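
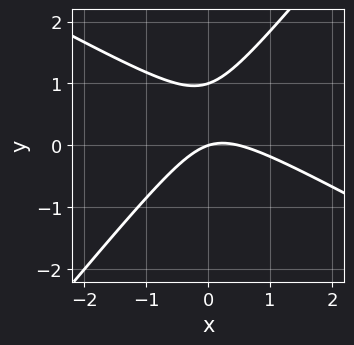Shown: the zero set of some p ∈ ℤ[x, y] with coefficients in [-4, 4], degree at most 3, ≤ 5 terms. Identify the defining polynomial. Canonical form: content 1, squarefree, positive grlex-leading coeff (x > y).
2*x^2 + 2*x*y - 3*y^2 - x + 3*y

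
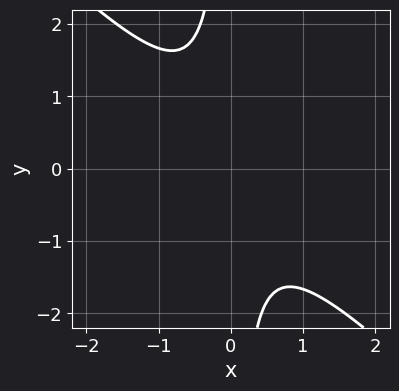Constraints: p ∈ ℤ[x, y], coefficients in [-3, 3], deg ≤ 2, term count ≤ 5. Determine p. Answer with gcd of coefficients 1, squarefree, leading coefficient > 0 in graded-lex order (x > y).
(a) Degree: the shape is more complex than any degree-1 curve, so deg p = 2.
(b) From the visible intercepts: no x-intercept at any integer in the box; no y-intercept at any integer in the box.
(c) Fitting integer coefficients to these (and the overall shape) gives p.

3*x^2 + 3*x*y + 2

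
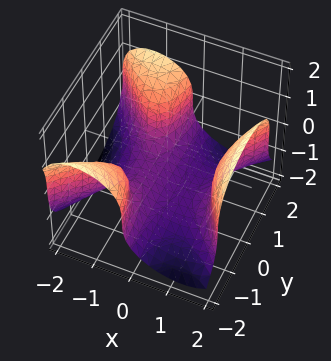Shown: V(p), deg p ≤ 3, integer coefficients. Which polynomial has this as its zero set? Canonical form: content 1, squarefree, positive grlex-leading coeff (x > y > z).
First, deg p = 3. A generic line meets the surface in up to 3 points.
Then, from the axis intercepts and sections: the surface avoids every integer y-axis point in the box.
Finally, assembling these constraints gives the stated polynomial.

2*x^3 - 2*x*y^2 - 3*z^3 - 2*x - 2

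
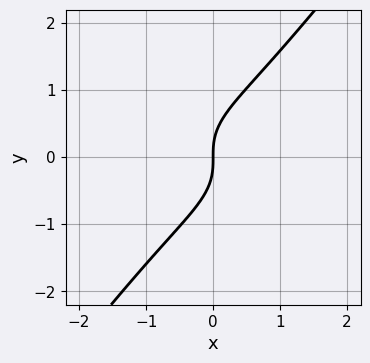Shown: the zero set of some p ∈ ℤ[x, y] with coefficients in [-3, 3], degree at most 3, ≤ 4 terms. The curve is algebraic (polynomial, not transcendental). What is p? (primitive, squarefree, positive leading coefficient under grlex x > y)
deg p = 3.
Reading off the gridlines: it meets the x-axis at x = 0 (among the integer gridlines); it meets the y-axis at y = 0 (among the integer gridlines).
Solving for integer coefficients yields p as stated.

x^3 + 2*x*y^2 - 2*y^3 + 2*x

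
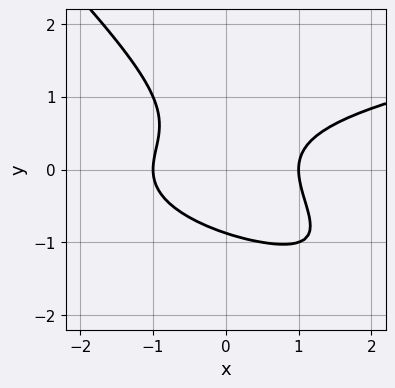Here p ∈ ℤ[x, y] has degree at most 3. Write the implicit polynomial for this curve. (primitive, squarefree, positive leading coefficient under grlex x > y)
1. deg p = 3.
2. From the visible intercepts: among the integer gridlines, it crosses the x-axis at x ∈ {-1, 1}.
3. Putting this together gives p.

3*x*y^2 + 3*y^3 - 2*x^2 + 2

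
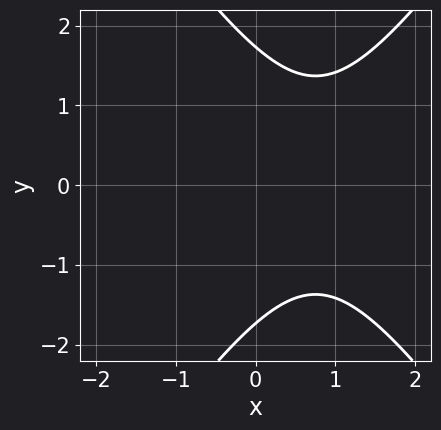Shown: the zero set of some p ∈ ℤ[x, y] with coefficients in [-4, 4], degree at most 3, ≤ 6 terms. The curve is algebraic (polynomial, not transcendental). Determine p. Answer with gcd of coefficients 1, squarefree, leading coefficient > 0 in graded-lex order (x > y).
2*x^2 - y^2 - 3*x + 3

Degree: no degree-1 curve has this shape, so deg p = 2.
Symmetries: the y ↦ −y reflection is a symmetry, so y appears only in even powers.
Checking where it meets the axes: no x-intercept at any integer in the box.
Fitting integer coefficients to these (and the overall shape) gives p.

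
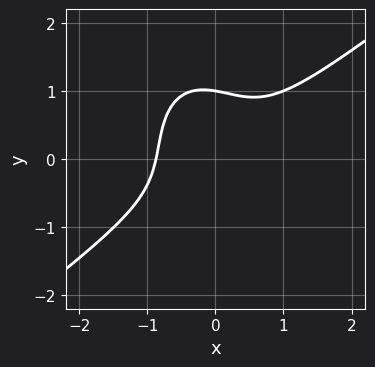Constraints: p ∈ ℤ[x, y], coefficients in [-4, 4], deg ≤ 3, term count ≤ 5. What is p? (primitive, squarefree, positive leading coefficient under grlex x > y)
3*x^3 - 2*x^2*y - x*y^2 - 2*y^3 + 2

1. Degree: the shape is more complex than any degree-2 curve, so deg p = 3.
2. Against the integer gridlines: one y-axis crossing is at y = 1.
3. Assembling these constraints gives the stated polynomial.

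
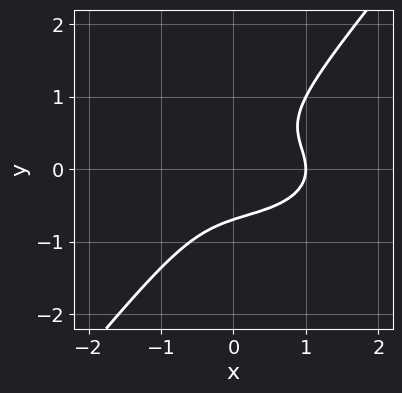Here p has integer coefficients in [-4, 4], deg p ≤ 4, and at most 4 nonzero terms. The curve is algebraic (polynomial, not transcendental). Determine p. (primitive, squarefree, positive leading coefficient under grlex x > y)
x^3 + 3*x*y^2 - 3*y^3 - 1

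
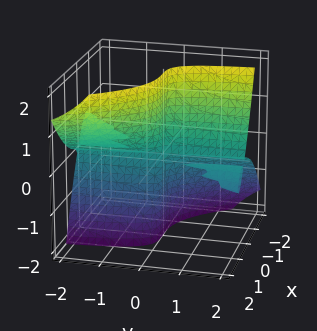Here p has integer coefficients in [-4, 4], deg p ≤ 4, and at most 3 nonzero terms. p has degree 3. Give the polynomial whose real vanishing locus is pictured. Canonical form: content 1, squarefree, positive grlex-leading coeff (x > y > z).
3*x^3 + 3*x*y*z + 2*y*z^2

(a) I count 3 distinct pieces.
(b) The degree is 3 — a generic line meets the surface in up to 3 points.
(c) Checking where it meets the axes: every point of the z-axis in the box is on the surface; the visible y-axis segment lies entirely on the surface; one x-axis crossing is at x = 0.
(d) Assembling these constraints gives the stated polynomial.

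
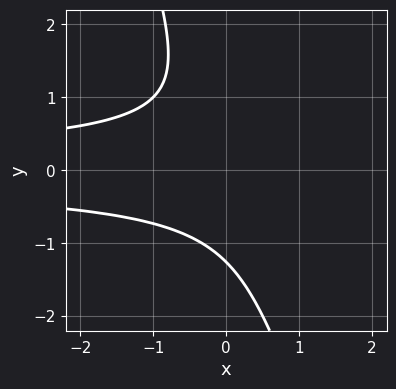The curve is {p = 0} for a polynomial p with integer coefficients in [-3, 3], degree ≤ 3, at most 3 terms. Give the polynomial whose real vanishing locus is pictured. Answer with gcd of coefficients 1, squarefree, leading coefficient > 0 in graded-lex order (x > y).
3*x*y^2 + y^3 + 2

First, degree: a generic line meets the curve in up to 3 points, so deg p = 3.
Then, checking where it meets the axes: the curve avoids every integer x-axis point in the box.
Finally, these observations pin down the coefficients.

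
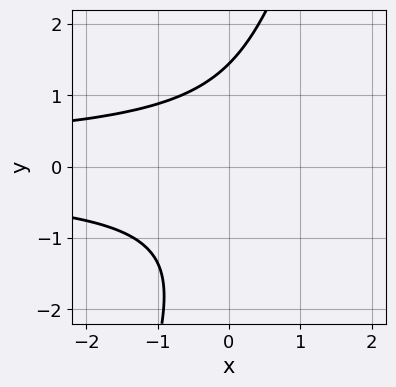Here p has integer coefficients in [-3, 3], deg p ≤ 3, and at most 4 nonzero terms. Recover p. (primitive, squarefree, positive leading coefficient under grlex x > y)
(a) Degree: the shape is more complex than any degree-2 curve, so deg p = 3.
(b) Reading off the gridlines: it misses every integer gridline on the x-axis.
(c) Assembling these constraints gives the stated polynomial.

3*x*y^2 - y^3 + 3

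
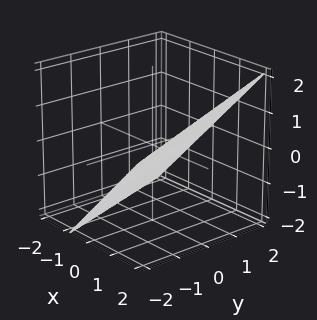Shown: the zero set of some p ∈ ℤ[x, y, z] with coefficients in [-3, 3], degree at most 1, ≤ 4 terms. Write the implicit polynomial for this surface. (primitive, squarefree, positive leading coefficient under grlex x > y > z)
3*x + y - 3*z - 2

First, the degree is 1 — every cross-section is a straight line — this is a plane.
Next, checking where it meets the axes: it meets the y-axis at y = 2 (among the integer gridlines).
Finally, together with the visible shape, these determine p as stated.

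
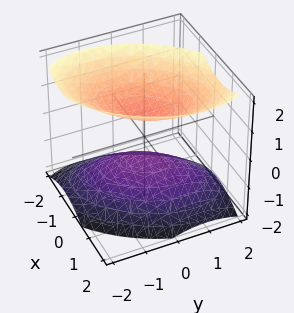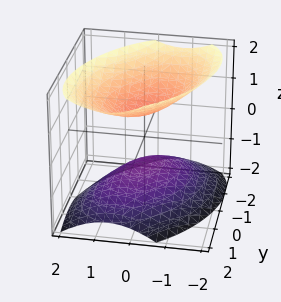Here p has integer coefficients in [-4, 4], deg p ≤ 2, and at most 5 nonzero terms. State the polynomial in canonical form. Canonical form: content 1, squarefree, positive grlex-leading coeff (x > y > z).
3*x^2 - 2*x*y + 2*y^2 - 3*z^2 + 2

First, the picture has 2 separate pieces.
Next, degree: the shape is more complex than any degree-1 surface, so deg p = 2.
Then, observable constraints: it misses every integer gridline on the y-axis; the surface avoids every integer x-axis point in the box.
Finally, the integer polynomial consistent with all of this is the stated p.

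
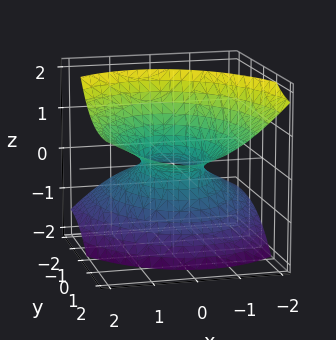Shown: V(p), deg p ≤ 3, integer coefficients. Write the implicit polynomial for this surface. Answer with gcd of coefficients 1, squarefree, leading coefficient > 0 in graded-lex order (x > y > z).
1. The degree is 2 — no degree-1 surface has this shape.
2. Reading off the gridlines: the surface avoids every integer z-axis point in the box; the y-axis gridline crossings are at y ∈ {-1, 1}.
3. Together with the visible shape, these determine p as stated.

2*x^2 - x*z + y^2 - 3*y*z - 2*z^2 - 1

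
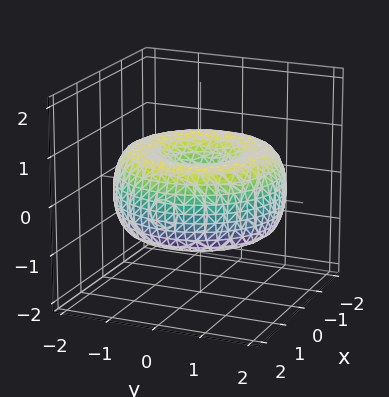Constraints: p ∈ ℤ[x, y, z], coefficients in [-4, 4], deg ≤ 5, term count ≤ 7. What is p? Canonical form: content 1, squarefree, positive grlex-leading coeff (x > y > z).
(a) The degree is 4 — a generic line meets the surface in up to 4 points.
(b) By symmetry, the z-axis is an axis of rotation, so x and y enter only as x² + y².
(c) Against the integer gridlines: one z-axis crossing is at z = 0; one y-axis crossing is at y = 0.
(d) The integer polynomial consistent with all of this is the stated p.

x^4 + 2*x^2*y^2 + y^4 - 3*x^2 - 3*y^2 + 3*z^2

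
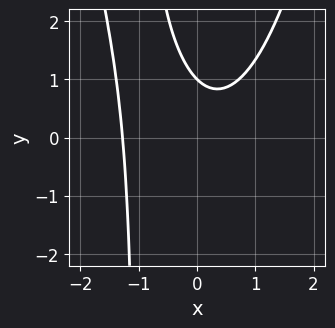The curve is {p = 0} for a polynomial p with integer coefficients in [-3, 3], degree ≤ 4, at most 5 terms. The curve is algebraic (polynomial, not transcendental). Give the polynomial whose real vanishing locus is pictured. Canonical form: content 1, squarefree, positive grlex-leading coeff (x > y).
(a) Degree: no degree-2 curve has this shape, so deg p = 3.
(b) From the visible intercepts: it meets the y-axis at y = 1 (among the integer gridlines).
(c) Assembling these constraints gives the stated polynomial.

3*x^3 + 2*x^2 - 3*x*y - 3*y + 3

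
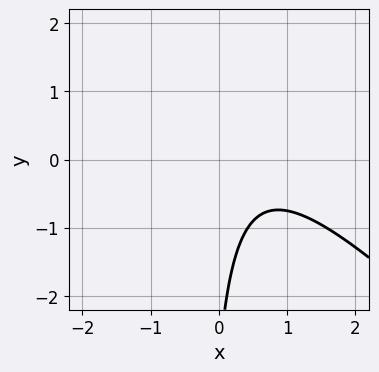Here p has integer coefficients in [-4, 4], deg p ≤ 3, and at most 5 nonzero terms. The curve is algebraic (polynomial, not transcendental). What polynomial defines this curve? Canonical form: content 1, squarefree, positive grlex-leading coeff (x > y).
(a) deg p = 2. A generic line meets the curve in up to 2 points.
(b) Against the integer gridlines: no x-intercept at any integer in the box; it misses every integer gridline on the y-axis.
(c) Putting this together gives p.

3*x^2 + 3*x*y - 3*x + y + 3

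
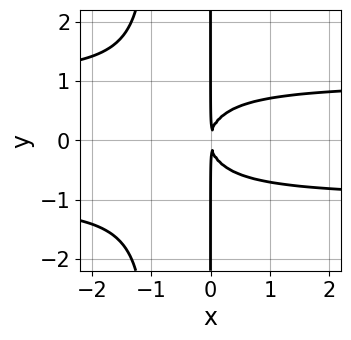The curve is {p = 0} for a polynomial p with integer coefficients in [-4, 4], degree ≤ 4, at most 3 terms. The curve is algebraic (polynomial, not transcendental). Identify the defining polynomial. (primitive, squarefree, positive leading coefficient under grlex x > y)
1. The degree is 4 — the shape is more complex than any degree-3 curve.
2. Symmetries: the y ↦ −y reflection is a symmetry, so y appears only in even powers.
3. Against the integer gridlines: every point of the y-axis in the box is on the curve.
4. The integer polynomial consistent with all of this is the stated p.

x^2*y^2 + x*y^2 - x^2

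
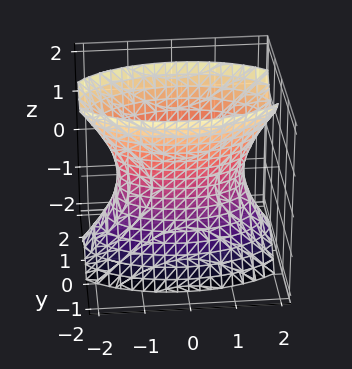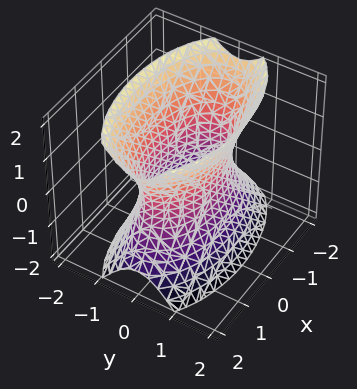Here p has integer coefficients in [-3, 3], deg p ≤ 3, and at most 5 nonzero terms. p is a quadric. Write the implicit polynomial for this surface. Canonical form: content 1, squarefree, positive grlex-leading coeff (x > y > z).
x^2 + 3*y^2 - z^2 - 2

(a) deg p = 2. An hourglass — one-sheet hyperboloid; a quadric.
(b) Symmetries: mirror symmetry y ↦ −y ⇒ only even powers of y; it's symmetric under z → −z, forcing even powers of z; the x ↦ −x reflection is a symmetry, so x appears only in even powers.
(c) Against the integer gridlines: the surface avoids every integer z-axis point in the box.
(d) Putting this together gives p.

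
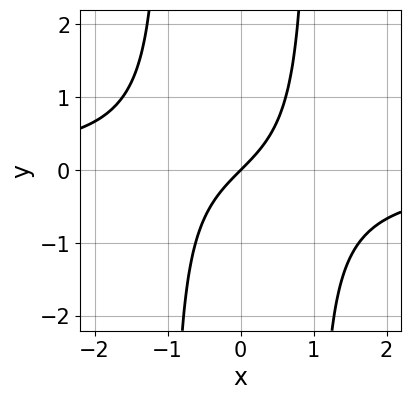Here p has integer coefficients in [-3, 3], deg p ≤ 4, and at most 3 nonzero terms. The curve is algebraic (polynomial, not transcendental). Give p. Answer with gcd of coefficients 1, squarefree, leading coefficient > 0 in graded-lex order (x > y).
(a) The degree is 3 — the shape is more complex than any degree-2 curve.
(b) From the axis intercepts and sections: it crosses the x-axis at the gridline x = 0; it crosses the y-axis at the gridline y = 0.
(c) Solving for integer coefficients yields p as stated.

x^2*y + x - y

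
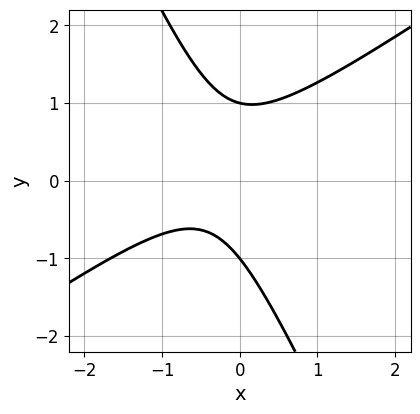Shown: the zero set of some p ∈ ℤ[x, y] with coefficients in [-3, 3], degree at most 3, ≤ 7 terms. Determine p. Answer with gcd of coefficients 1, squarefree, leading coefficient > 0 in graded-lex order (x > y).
3*x^2 - 3*x*y - 2*y^2 + 2*x + 2

1. Degree: no degree-1 curve has this shape, so deg p = 2.
2. From the axis intercepts and sections: no x-intercept at any integer in the box; the y-axis gridline crossings are at y ∈ {-1, 1}.
3. Solving for integer coefficients yields p as stated.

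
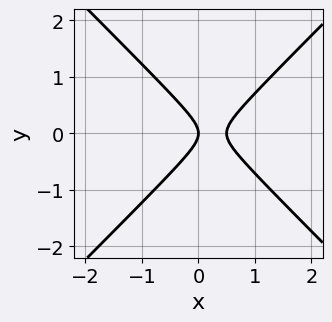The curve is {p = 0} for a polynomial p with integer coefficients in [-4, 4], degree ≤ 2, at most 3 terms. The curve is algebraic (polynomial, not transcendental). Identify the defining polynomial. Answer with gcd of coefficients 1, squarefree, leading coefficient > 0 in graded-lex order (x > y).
1. deg p = 2. No degree-1 curve has this shape.
2. Symmetries: mirror symmetry y ↦ −y ⇒ only even powers of y.
3. Against the integer gridlines: it crosses the x-axis at the gridline x = 0; it crosses the y-axis at the gridline y = 0.
4. Assembling these constraints gives the stated polynomial.

2*x^2 - 2*y^2 - x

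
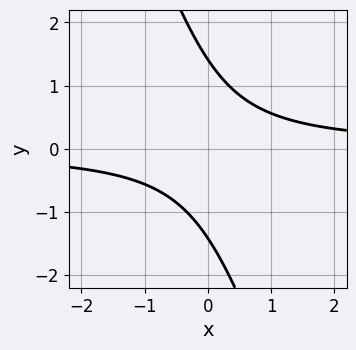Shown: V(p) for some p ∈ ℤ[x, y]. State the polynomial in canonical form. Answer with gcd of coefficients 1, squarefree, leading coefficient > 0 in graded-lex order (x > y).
3*x*y + y^2 - 2

1. Degree: the shape is more complex than any degree-1 curve, so deg p = 2.
2. From the visible intercepts: the curve avoids every integer x-axis point in the box.
3. These observations pin down the coefficients.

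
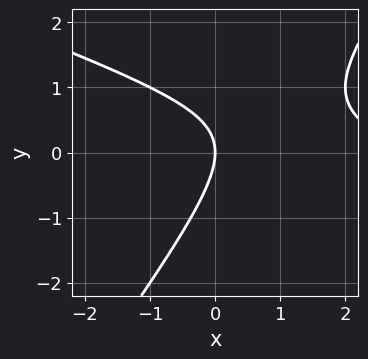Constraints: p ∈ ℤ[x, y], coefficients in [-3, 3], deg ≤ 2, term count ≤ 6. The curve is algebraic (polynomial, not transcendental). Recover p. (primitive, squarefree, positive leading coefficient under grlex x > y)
1. Degree: no degree-1 curve has this shape, so deg p = 2.
2. Checking where it meets the axes: it crosses the x-axis at the gridline x = 0; one y-axis crossing is at y = 0.
3. Fitting integer coefficients to these (and the overall shape) gives p.

x^2 + 2*x*y - 2*y^2 - 3*x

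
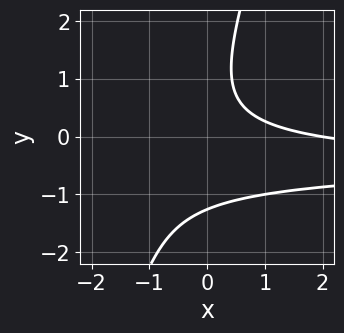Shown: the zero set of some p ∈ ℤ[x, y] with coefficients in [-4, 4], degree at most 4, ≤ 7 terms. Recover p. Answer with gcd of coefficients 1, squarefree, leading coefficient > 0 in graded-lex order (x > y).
1. Degree: no degree-2 curve has this shape, so deg p = 3.
2. Observable constraints: it crosses the x-axis at the gridline x = 2.
3. Solving for integer coefficients yields p as stated.

3*x*y^2 - y^3 + 3*x*y + x - 2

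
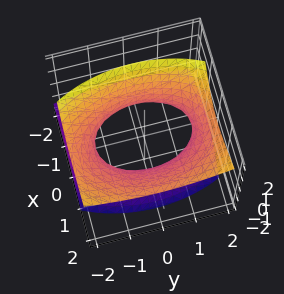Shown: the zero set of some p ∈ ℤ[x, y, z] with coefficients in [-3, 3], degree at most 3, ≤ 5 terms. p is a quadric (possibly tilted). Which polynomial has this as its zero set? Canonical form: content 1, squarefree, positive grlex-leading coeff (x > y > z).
2*x^2 - 2*x*z + y^2 - 2*z^2 - 2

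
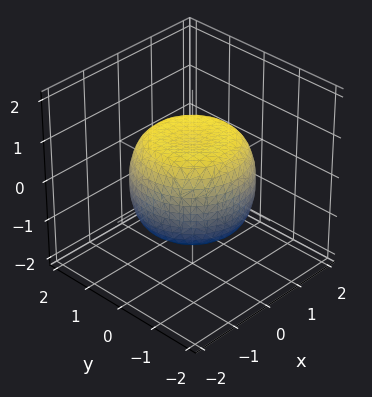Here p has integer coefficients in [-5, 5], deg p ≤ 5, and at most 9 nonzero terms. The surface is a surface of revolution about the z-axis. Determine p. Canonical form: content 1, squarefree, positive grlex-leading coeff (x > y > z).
2*x^4 + 4*x^2*y^2 + 2*y^4 - 2*x^2 - 2*y^2 + 3*z^2 - 3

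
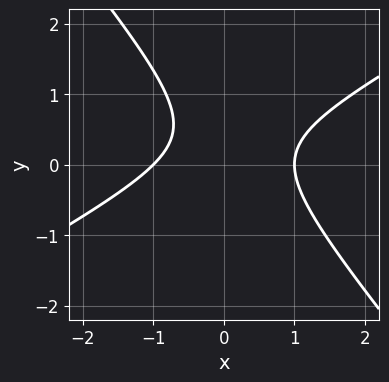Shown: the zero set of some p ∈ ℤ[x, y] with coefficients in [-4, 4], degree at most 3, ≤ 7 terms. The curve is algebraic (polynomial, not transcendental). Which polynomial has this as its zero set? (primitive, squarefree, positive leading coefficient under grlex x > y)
1. Degree: no degree-1 curve has this shape, so deg p = 2.
2. Reading off the gridlines: the x-axis gridline crossings are at x ∈ {-1, 1}; the curve avoids every integer y-axis point in the box.
3. The integer polynomial consistent with all of this is the stated p.

2*x^2 - 2*x*y - 3*y^2 + 2*y - 2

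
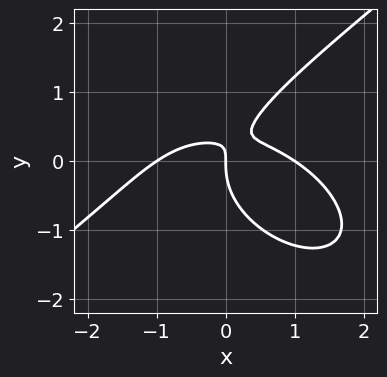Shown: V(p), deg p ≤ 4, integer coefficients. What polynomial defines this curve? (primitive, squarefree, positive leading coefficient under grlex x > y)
First, deg p = 3. The shape is more complex than any degree-2 curve.
Next, checking where it meets the axes: among the integer gridlines, it crosses the x-axis at x ∈ {-1, 0, 1}; it meets the y-axis at y = 0 (among the integer gridlines).
Finally, solving for integer coefficients yields p as stated.

x^3 - 2*y^3 + 3*x*y - x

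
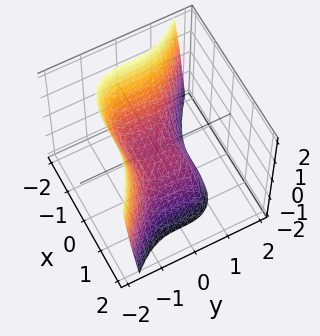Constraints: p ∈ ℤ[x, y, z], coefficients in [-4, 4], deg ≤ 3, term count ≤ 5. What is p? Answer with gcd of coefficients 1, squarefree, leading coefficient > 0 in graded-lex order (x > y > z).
2*x^3 + 3*y^3 + 3*z + 1

The degree is 3 — the shape is more complex than any degree-2 surface.
Matching integer coefficients to the picture gives p.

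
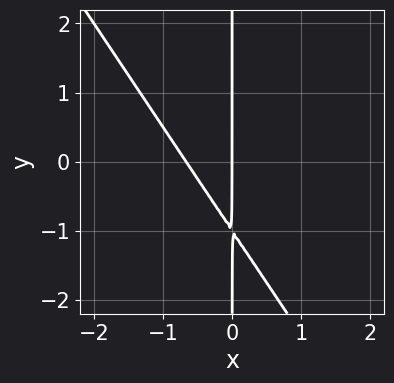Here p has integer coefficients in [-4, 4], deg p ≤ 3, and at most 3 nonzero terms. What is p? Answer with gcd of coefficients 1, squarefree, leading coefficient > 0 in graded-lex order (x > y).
(a) Degree: a generic line meets the curve in up to 2 points, so deg p = 2.
(b) From the visible intercepts: the visible y-axis segment lies entirely on the curve; one x-axis crossing is at x = 0.
(c) The integer polynomial consistent with all of this is the stated p.

3*x^2 + 2*x*y + 2*x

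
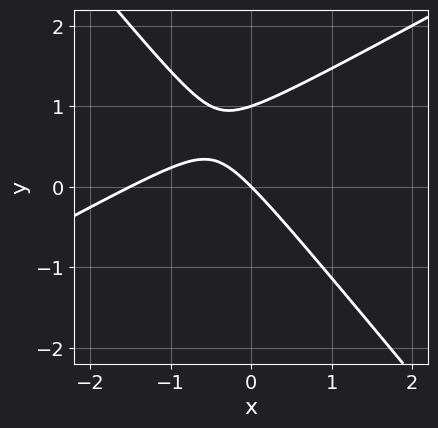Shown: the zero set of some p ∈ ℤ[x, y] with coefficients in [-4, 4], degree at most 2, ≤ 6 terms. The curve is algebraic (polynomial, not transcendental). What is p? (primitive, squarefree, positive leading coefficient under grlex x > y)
2*x^2 - 2*x*y - 3*y^2 + 3*x + 3*y

The degree is 2 — the shape is more complex than any degree-1 curve.
Reading off the gridlines: one x-axis crossing is at x = 0; among the integer gridlines, it crosses the y-axis at y ∈ {0, 1}.
Solving for integer coefficients yields p as stated.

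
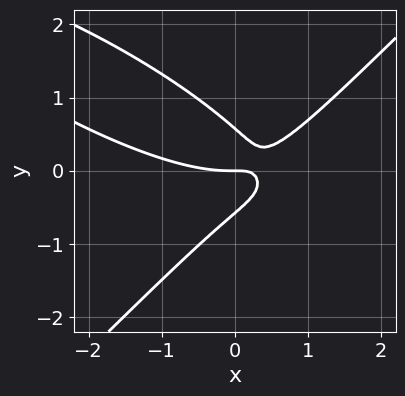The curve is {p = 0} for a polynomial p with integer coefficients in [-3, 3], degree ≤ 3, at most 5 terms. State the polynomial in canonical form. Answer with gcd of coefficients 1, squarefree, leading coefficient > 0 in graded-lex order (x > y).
1. The degree is 3 — no degree-2 curve has this shape.
2. Against the integer gridlines: it meets the y-axis at y = 0 (among the integer gridlines); it crosses the x-axis at the gridline x = 0.
3. These observations pin down the coefficients.

x^3 + 2*x^2*y - 3*y^3 - 3*x*y + y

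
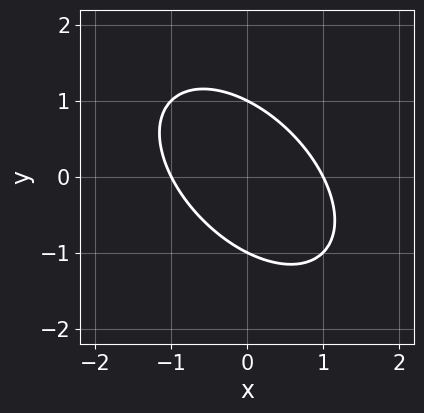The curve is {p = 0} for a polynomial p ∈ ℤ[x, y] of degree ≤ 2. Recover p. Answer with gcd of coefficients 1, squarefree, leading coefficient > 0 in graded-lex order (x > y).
x^2 + x*y + y^2 - 1

First, degree: no degree-1 curve has this shape, so deg p = 2.
Then, observable constraints: among the integer gridlines, it crosses the y-axis at y ∈ {-1, 1}; the x-axis gridline crossings are at x ∈ {-1, 1}.
Finally, assembling these constraints gives the stated polynomial.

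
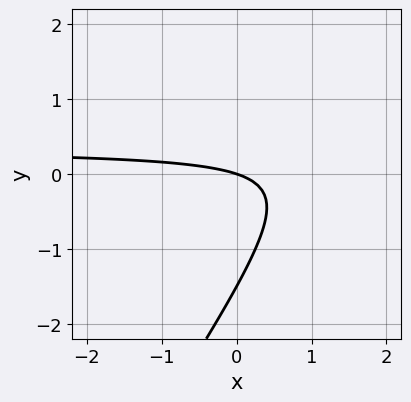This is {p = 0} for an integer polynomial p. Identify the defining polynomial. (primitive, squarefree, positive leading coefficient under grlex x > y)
3*x*y - 2*y^2 - x - 3*y

Degree: the shape is more complex than any degree-1 curve, so deg p = 2.
Against the integer gridlines: one y-axis crossing is at y = 0; it meets the x-axis at x = 0 (among the integer gridlines).
Together with the visible shape, these determine p as stated.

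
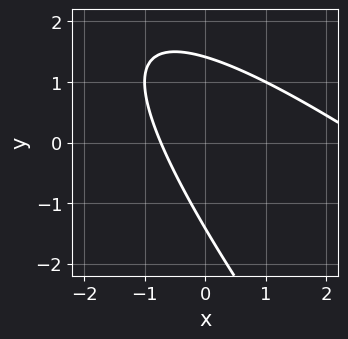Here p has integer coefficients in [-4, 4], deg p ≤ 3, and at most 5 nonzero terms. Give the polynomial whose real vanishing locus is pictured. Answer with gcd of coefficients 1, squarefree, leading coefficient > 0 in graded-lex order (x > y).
First, deg p = 2.
Finally, the integer polynomial consistent with all of this is the stated p.

x^2 + 2*x*y + y^2 - 2*x - 2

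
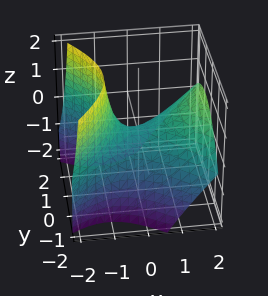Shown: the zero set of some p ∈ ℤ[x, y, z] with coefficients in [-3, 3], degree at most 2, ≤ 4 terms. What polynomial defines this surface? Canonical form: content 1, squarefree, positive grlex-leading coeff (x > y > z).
2*x^2 - 2*x*z - 2*y^2 - 3*z

First, the degree is 2 — no degree-1 surface has this shape.
Then, checking where it meets the axes: it meets the z-axis at z = 0 (among the integer gridlines); it crosses the y-axis at the gridline y = 0; it crosses the x-axis at the gridline x = 0.
Finally, matching integer coefficients to the picture gives p.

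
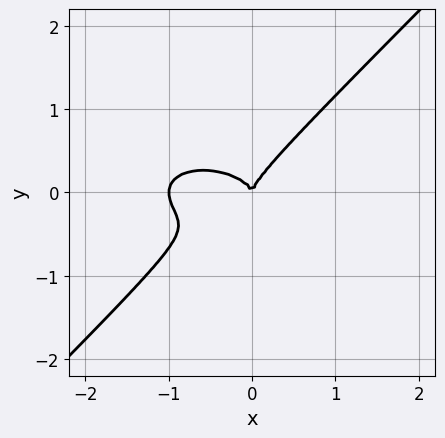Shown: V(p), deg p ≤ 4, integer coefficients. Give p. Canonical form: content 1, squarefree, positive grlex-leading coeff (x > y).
First, the degree is 3 — a generic line meets the curve in up to 3 points.
Next, checking where it meets the axes: one y-axis crossing is at y = 0; the x-axis gridline crossings are at x ∈ {-1, 0}.
Finally, fitting integer coefficients to these (and the overall shape) gives p.

x^3 + 2*x*y^2 - 3*y^3 + x^2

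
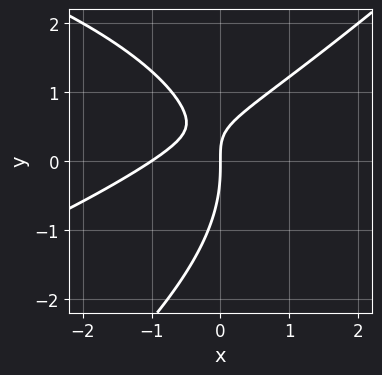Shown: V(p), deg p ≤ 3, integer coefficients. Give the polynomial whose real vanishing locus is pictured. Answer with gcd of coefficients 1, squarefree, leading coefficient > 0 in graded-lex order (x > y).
x*y^2 - y^3 + 2*x^2 - 3*x*y + 2*x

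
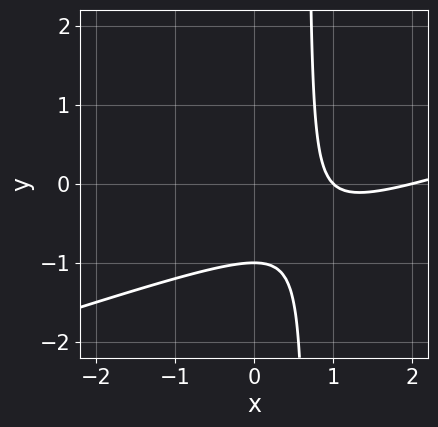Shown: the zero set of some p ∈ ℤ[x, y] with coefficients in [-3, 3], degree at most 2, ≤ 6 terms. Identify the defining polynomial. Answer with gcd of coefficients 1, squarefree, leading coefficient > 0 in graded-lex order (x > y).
x^2 - 3*x*y - 3*x + 2*y + 2

1. Degree: no degree-1 curve has this shape, so deg p = 2.
2. Observable constraints: among the integer gridlines, it crosses the x-axis at x ∈ {1, 2}; it crosses the y-axis at the gridline y = -1.
3. Putting this together gives p.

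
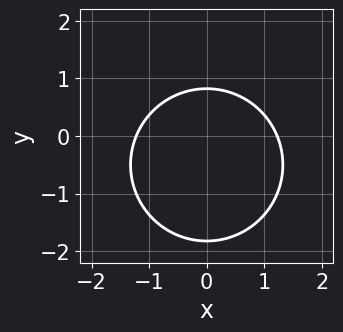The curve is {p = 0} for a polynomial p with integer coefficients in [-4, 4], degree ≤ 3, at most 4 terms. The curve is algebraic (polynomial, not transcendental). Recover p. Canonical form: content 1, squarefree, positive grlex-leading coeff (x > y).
2*x^2 + 2*y^2 + 2*y - 3

First, degree: the shape is more complex than any degree-1 curve, so deg p = 2.
Then, symmetries: mirror symmetry x ↦ −x ⇒ only even powers of x.
Finally, fitting integer coefficients to these (and the overall shape) gives p.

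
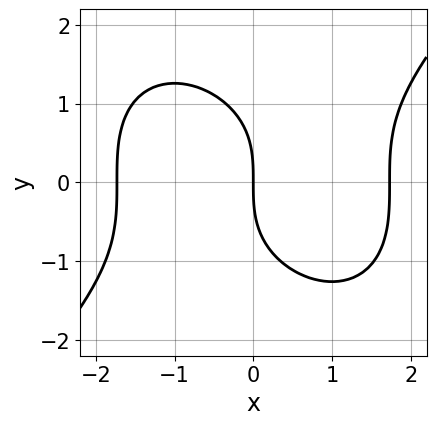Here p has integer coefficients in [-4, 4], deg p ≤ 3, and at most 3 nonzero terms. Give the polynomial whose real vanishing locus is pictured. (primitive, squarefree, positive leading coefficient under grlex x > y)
x^3 - y^3 - 3*x

1. Degree: no degree-2 curve has this shape, so deg p = 3.
2. Observable constraints: it crosses the y-axis at the gridline y = 0; it crosses the x-axis at the gridline x = 0.
3. These observations pin down the coefficients.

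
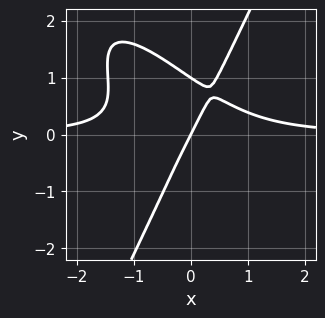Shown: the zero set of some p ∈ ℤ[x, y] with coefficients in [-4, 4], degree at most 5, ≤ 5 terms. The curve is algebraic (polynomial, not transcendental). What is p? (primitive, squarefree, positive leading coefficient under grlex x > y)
Degree: no degree-3 curve has this shape, so deg p = 4.
From the axis intercepts and sections: it crosses the x-axis at the gridline x = 0; among the integer gridlines, it crosses the y-axis at y ∈ {0, 1}.
Putting this together gives p.

3*x^3*y + 3*x^2*y^2 - y^4 - 2*x + y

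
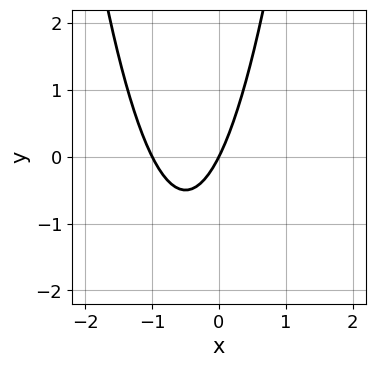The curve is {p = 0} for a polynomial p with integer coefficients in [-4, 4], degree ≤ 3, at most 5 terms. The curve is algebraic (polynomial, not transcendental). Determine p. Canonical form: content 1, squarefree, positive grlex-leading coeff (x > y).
2*x^2 + 2*x - y

(a) Degree: a generic line meets the curve in up to 2 points, so deg p = 2.
(b) Against the integer gridlines: the x-axis gridline crossings are at x ∈ {-1, 0}; it crosses the y-axis at the gridline y = 0.
(c) The integer polynomial consistent with all of this is the stated p.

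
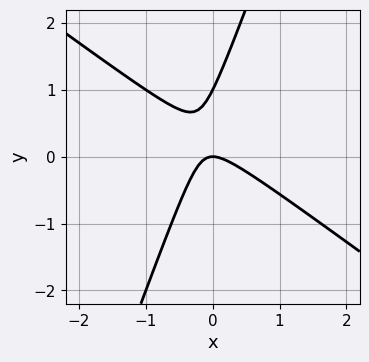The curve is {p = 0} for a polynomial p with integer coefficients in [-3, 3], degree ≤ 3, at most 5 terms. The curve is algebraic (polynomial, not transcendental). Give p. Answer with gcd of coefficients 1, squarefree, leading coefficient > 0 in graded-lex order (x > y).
First, degree: the shape is more complex than any degree-1 curve, so deg p = 2.
Then, observable constraints: the y-axis gridline crossings are at y ∈ {0, 1}; one x-axis crossing is at x = 0.
Finally, fitting integer coefficients to these (and the overall shape) gives p.

2*x^2 + 2*x*y - y^2 + y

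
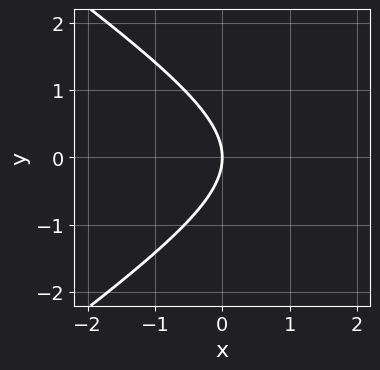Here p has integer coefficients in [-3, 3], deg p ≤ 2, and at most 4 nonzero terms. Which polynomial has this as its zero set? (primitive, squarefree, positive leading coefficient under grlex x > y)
1. deg p = 2. No degree-1 curve has this shape.
2. Symmetries: mirror symmetry y ↦ −y ⇒ only even powers of y.
3. Checking where it meets the axes: it crosses the y-axis at the gridline y = 0; it crosses the x-axis at the gridline x = 0.
4. Matching integer coefficients to the picture gives p.

x^2 - 2*y^2 - 3*x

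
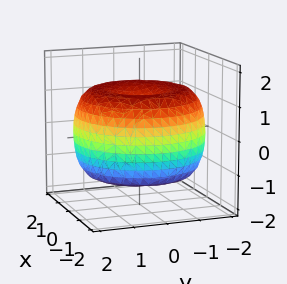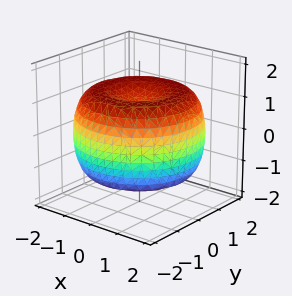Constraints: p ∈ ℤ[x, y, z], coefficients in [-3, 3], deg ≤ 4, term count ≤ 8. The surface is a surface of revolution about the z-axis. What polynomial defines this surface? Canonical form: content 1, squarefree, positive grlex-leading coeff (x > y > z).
x^4 + 2*x^2*y^2 + y^4 - 3*x^2 - 3*y^2 + 3*z^2 - 3

1. The degree is 4 — the shape is more complex than any degree-3 surface.
2. By symmetry, the z-axis is an axis of rotation, so x and y enter only as x² + y².
3. From the visible intercepts: among the integer gridlines, it crosses the z-axis at z ∈ {-1, 1}; a circular section at z = 0 has radius between 1 and 2.
4. Solving for integer coefficients yields p as stated.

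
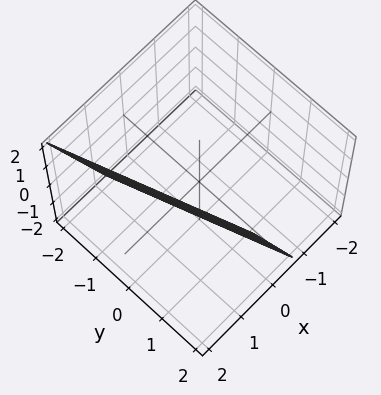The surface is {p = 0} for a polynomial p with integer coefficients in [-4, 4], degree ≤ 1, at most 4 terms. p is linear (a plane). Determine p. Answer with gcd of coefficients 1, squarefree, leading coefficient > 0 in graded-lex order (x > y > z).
3*x + y - z - 2

(a) The degree is 1 — the surface is flat (a plane).
(b) Checking where it meets the axes: it crosses the z-axis at the gridline z = -2; one y-axis crossing is at y = 2.
(c) Assembling these constraints gives the stated polynomial.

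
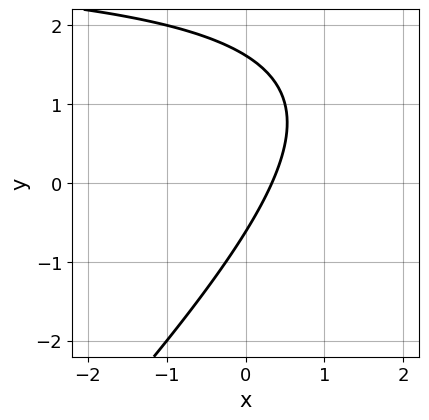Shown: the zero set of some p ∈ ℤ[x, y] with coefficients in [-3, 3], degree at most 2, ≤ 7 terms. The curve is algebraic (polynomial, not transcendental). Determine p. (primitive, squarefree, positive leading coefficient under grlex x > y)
deg p = 2. The shape is more complex than any degree-1 curve.
Matching integer coefficients to the picture gives p.

x*y - y^2 - 3*x + y + 1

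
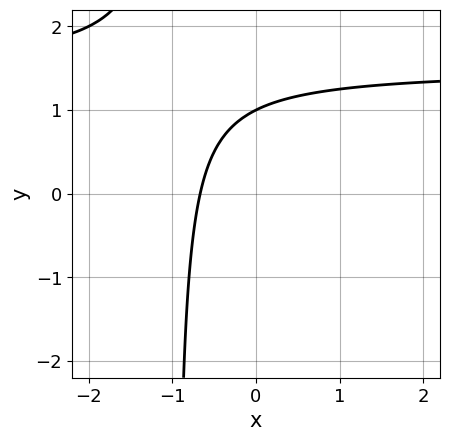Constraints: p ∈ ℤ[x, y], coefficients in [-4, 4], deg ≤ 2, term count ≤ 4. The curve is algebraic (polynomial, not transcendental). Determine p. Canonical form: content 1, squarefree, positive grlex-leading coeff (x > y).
1. The degree is 2 — a generic line meets the curve in up to 2 points.
2. Reading off the gridlines: it meets the y-axis at y = 1 (among the integer gridlines).
3. Putting this together gives p.

2*x*y - 3*x + 2*y - 2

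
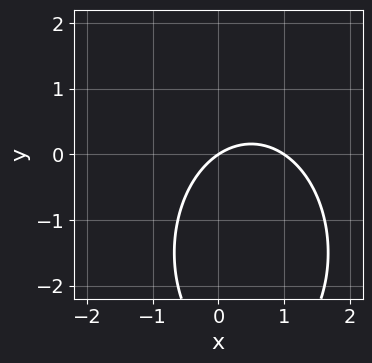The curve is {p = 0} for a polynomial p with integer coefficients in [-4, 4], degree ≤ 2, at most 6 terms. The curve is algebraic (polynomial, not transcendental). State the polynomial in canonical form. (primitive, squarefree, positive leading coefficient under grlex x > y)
2*x^2 + y^2 - 2*x + 3*y

1. The degree is 2 — a generic line meets the curve in up to 2 points.
2. Reading off the gridlines: it meets the y-axis at y = 0 (among the integer gridlines); the x-axis gridline crossings are at x ∈ {0, 1}.
3. Putting this together gives p.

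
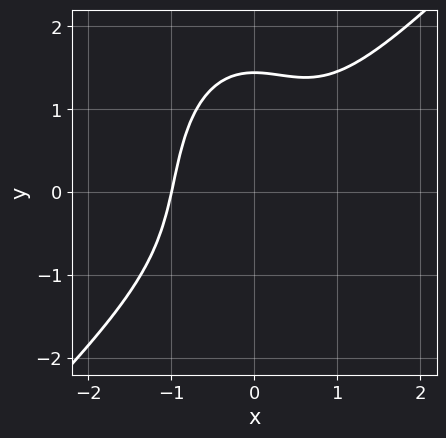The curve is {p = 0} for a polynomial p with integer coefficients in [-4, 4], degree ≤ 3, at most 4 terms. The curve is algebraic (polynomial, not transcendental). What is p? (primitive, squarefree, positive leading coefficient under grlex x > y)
(a) Degree: no degree-2 curve has this shape, so deg p = 3.
(b) Checking where it meets the axes: it meets the x-axis at x = -1 (among the integer gridlines).
(c) Assembling these constraints gives the stated polynomial.

3*x^3 - 2*x^2*y - y^3 + 3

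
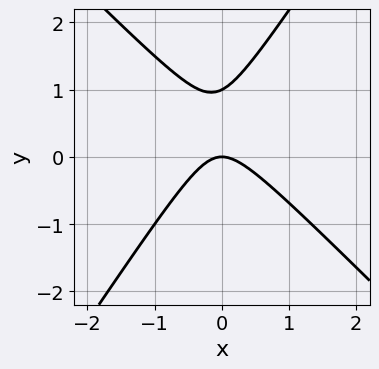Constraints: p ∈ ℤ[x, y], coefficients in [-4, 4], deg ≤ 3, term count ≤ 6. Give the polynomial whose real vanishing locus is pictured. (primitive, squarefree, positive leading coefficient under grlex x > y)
First, degree: no degree-1 curve has this shape, so deg p = 2.
Then, from the axis intercepts and sections: among the integer gridlines, it crosses the y-axis at y ∈ {0, 1}; it meets the x-axis at x = 0 (among the integer gridlines).
Finally, these observations pin down the coefficients.

3*x^2 + x*y - 2*y^2 + 2*y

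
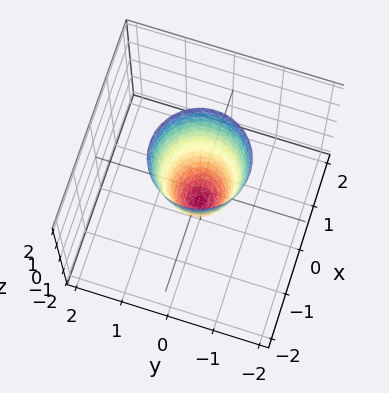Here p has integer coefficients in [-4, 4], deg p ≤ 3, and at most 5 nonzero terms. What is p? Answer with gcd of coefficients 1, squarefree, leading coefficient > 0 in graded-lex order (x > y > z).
3*x^2 + 3*y^2 - z - 1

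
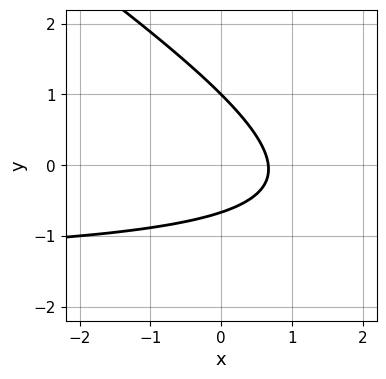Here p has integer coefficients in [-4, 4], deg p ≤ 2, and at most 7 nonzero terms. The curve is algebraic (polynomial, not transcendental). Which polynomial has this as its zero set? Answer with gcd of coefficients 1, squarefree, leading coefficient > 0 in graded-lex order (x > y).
2*x*y + 3*y^2 + 3*x - y - 2

deg p = 2. The shape is more complex than any degree-1 curve.
Checking where it meets the axes: one y-axis crossing is at y = 1.
Fitting integer coefficients to these (and the overall shape) gives p.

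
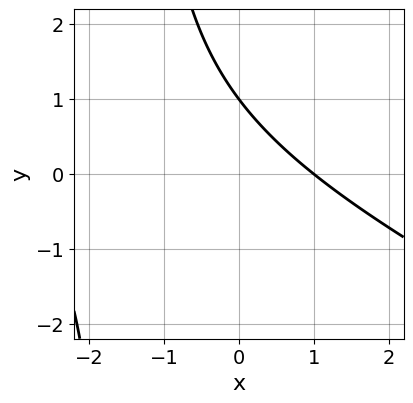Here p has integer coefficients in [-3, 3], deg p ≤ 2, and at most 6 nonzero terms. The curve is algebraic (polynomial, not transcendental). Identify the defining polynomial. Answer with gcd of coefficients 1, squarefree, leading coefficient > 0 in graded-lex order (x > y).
Degree: no degree-1 curve has this shape, so deg p = 2.
From the visible intercepts: it meets the x-axis at x = 1 (among the integer gridlines); one y-axis crossing is at y = 1.
Together with the visible shape, these determine p as stated.

x^2 + 2*x*y + 2*x + 3*y - 3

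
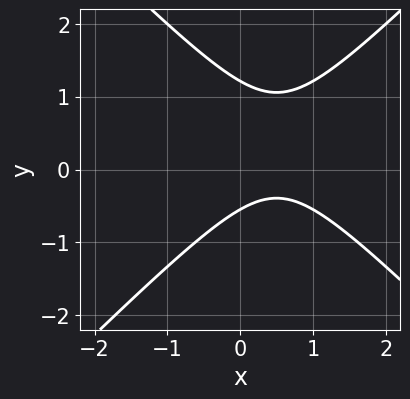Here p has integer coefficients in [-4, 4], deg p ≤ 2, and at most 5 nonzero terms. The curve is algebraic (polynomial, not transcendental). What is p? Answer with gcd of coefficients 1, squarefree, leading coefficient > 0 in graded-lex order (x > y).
(a) Degree: no degree-1 curve has this shape, so deg p = 2.
(b) Observable constraints: the curve avoids every integer x-axis point in the box.
(c) Fitting integer coefficients to these (and the overall shape) gives p.

3*x^2 - 3*y^2 - 3*x + 2*y + 2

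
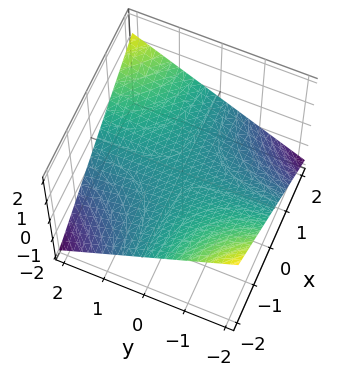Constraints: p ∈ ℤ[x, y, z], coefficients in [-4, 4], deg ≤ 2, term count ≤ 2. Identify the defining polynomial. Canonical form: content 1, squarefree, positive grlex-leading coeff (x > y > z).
The degree is 2 — a saddle surface; a quadric.
From the axis intercepts and sections: every point of the y-axis in the box is on the surface; every point of the x-axis in the box is on the surface; it crosses the z-axis at the gridline z = 0.
Putting this together gives p.

x*y - 3*z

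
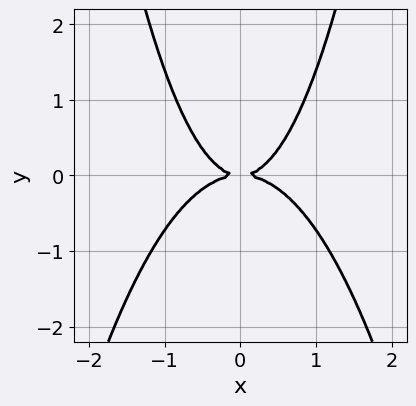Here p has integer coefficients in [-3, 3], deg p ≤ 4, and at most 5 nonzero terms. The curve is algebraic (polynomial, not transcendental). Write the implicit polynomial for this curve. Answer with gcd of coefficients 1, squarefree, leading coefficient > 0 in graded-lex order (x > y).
3*x^4 + 2*x^2*y - 3*y^2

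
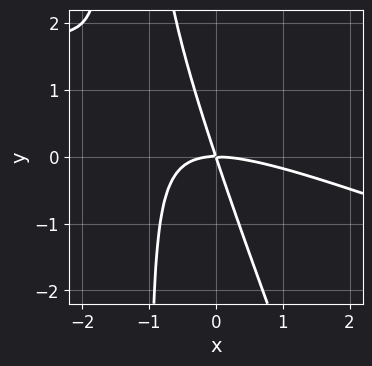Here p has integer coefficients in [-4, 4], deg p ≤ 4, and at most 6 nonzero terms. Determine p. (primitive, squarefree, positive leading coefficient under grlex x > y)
x^3 + 3*x^2*y + x*y^2 + 3*x*y + y^2

(a) deg p = 3.
(b) Checking where it meets the axes: it crosses the y-axis at the gridline y = 0; it meets the x-axis at x = 0 (among the integer gridlines).
(c) Fitting integer coefficients to these (and the overall shape) gives p.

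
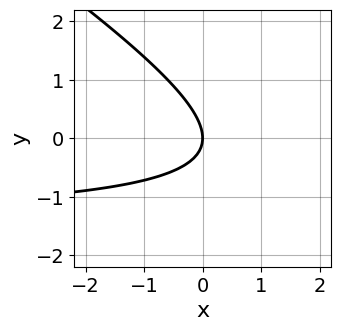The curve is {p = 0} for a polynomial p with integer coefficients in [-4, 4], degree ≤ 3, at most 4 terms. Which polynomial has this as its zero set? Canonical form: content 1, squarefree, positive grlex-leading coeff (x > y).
1. The degree is 2 — no degree-1 curve has this shape.
2. Reading off the gridlines: it crosses the x-axis at the gridline x = 0; it meets the y-axis at y = 0 (among the integer gridlines).
3. The integer polynomial consistent with all of this is the stated p.

2*x*y + 3*y^2 + 3*x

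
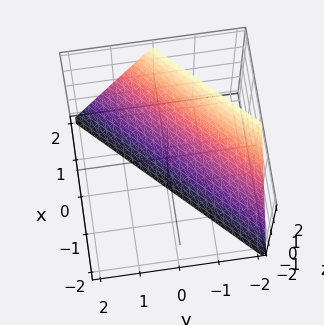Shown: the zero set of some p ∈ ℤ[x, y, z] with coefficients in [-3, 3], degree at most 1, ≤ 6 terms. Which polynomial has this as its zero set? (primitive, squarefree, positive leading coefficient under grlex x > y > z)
1. The degree is 1 — every cross-section is a straight line — this is a plane.
2. Checking where it meets the axes: it meets the z-axis at z = -2 (among the integer gridlines); one x-axis crossing is at x = 1; it meets the y-axis at y = -1 (among the integer gridlines).
3. Fitting integer coefficients to these (and the overall shape) gives p.

2*x - 2*y - z - 2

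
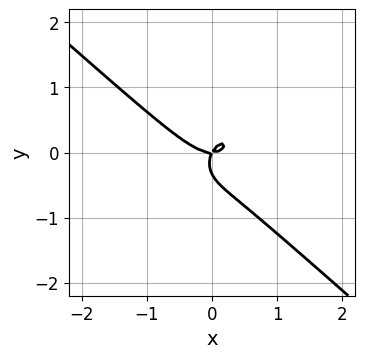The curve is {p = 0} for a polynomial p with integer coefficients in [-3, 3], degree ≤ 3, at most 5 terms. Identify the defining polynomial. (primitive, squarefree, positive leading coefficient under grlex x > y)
3*x^3 + x^2*y + 3*y^3 - 2*x*y + y^2

1. deg p = 3. The shape is more complex than any degree-2 curve.
2. Observable constraints: one x-axis crossing is at x = 0; it crosses the y-axis at the gridline y = 0.
3. The integer polynomial consistent with all of this is the stated p.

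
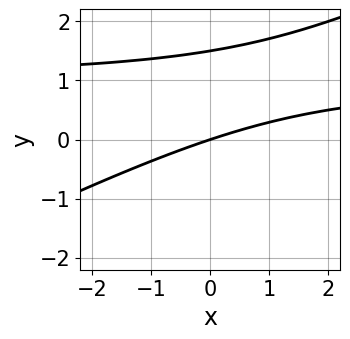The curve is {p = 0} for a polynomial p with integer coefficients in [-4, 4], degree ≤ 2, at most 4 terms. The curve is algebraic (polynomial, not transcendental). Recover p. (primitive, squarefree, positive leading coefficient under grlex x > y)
x*y - 2*y^2 - x + 3*y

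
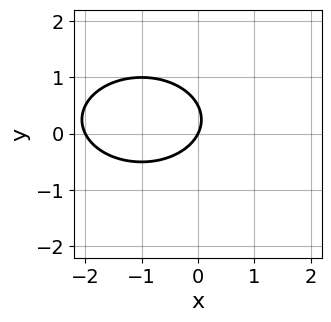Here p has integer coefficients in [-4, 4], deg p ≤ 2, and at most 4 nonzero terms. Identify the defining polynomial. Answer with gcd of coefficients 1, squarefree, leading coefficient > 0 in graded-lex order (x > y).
(a) The degree is 2 — no degree-1 curve has this shape.
(b) Against the integer gridlines: the x-axis gridline crossings are at x ∈ {-2, 0}; it crosses the y-axis at the gridline y = 0.
(c) Putting this together gives p.

x^2 + 2*y^2 + 2*x - y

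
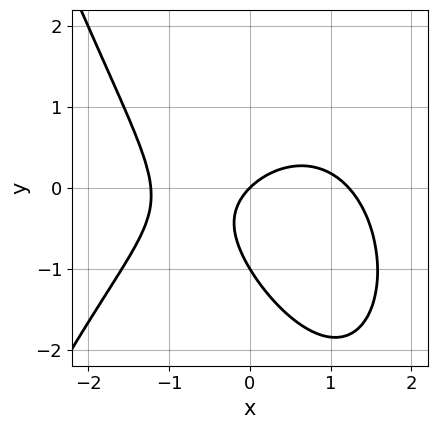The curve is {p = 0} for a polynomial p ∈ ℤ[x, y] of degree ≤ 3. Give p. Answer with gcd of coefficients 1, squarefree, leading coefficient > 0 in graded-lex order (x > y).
First, degree: a generic line meets the curve in up to 3 points, so deg p = 3.
Next, checking where it meets the axes: the y-axis gridline crossings are at y ∈ {-1, 0}; one x-axis crossing is at x = 0.
Finally, together with the visible shape, these determine p as stated.

2*x^3 + 2*x*y + 3*y^2 - 3*x + 3*y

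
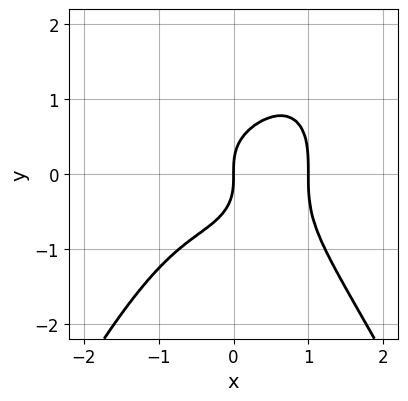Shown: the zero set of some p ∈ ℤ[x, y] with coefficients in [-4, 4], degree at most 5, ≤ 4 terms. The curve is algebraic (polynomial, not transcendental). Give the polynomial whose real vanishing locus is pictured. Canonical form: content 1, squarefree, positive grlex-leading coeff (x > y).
x^4 + y^3 - x

First, the degree is 4 — a generic line meets the curve in up to 4 points.
Then, from the visible intercepts: one y-axis crossing is at y = 0; the x-axis gridline crossings are at x ∈ {0, 1}.
Finally, the integer polynomial consistent with all of this is the stated p.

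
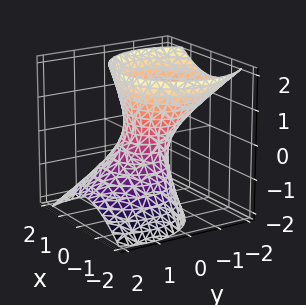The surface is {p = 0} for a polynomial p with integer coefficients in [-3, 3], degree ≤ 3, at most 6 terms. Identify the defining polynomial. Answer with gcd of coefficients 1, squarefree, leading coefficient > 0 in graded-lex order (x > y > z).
First, the degree is 2 — no degree-1 surface has this shape.
Then, observable constraints: the surface avoids every integer z-axis point in the box.
Finally, the integer polynomial consistent with all of this is the stated p.

2*x^2 + 2*y^2 + 2*y*z - z^2 - 1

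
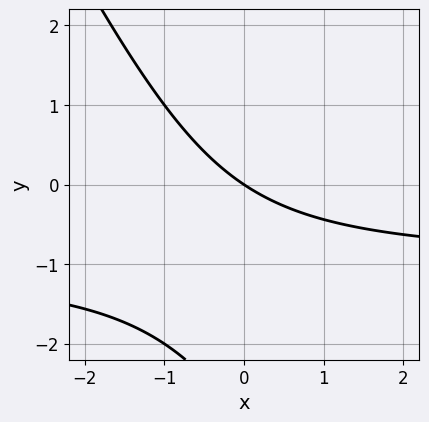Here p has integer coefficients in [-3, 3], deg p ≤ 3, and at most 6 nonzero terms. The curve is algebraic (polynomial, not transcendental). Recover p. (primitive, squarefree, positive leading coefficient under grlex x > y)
The degree is 2 — a generic line meets the curve in up to 2 points.
Against the integer gridlines: it crosses the y-axis at the gridline y = 0; it meets the x-axis at x = 0 (among the integer gridlines).
Together with the visible shape, these determine p as stated.

2*x*y + y^2 + 2*x + 3*y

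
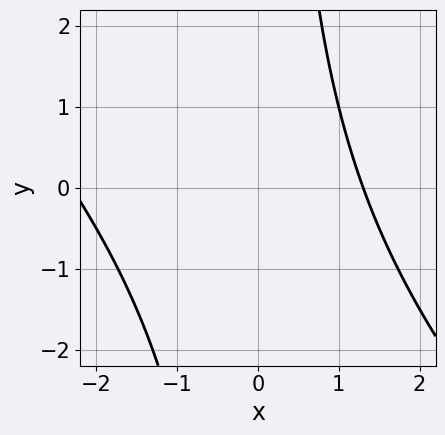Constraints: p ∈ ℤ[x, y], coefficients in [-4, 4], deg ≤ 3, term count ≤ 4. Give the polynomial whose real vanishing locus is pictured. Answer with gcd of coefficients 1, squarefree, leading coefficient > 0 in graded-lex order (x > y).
x^2 + x*y + x - 3

(a) deg p = 2. A generic line meets the curve in up to 2 points.
(b) From the visible intercepts: it misses every integer gridline on the y-axis.
(c) Putting this together gives p.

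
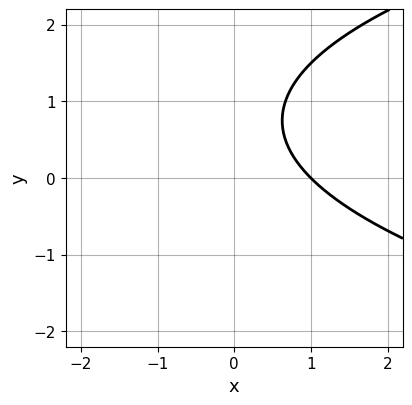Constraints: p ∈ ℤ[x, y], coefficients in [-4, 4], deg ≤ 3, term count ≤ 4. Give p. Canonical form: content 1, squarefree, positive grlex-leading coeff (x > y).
2*y^2 - 3*x - 3*y + 3

1. Degree: no degree-1 curve has this shape, so deg p = 2.
2. From the axis intercepts and sections: it crosses the x-axis at the gridline x = 1; the curve avoids every integer y-axis point in the box.
3. Together with the visible shape, these determine p as stated.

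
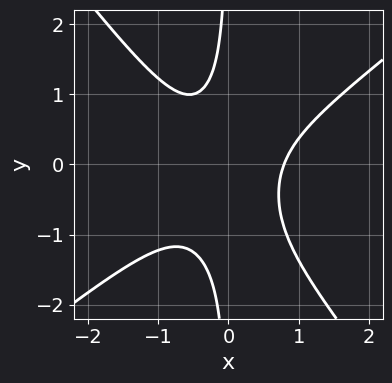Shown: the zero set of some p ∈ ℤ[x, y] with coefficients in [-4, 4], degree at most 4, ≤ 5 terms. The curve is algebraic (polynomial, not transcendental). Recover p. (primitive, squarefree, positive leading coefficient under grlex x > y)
First, degree: no degree-2 curve has this shape, so deg p = 3.
Then, reading off the gridlines: no y-intercept at any integer in the box.
Finally, together with the visible shape, these determine p as stated.

2*x^3 - x^2*y - 2*x*y^2 - x*y - 1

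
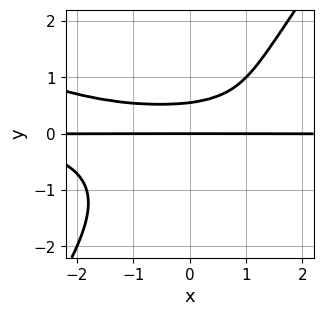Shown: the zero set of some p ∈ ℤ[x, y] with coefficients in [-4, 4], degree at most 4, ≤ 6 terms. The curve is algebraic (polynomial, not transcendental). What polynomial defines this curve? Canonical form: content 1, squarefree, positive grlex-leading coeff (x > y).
x^2*y^2 + 2*x*y^3 - 2*y^4 - 3*y^2 + 2*y

1. deg p = 4. The shape is more complex than any degree-3 curve.
2. Observable constraints: one y-axis crossing is at y = 0; every point of the x-axis in the box is on the curve.
3. Assembling these constraints gives the stated polynomial.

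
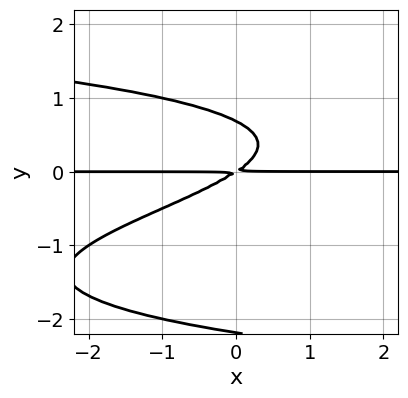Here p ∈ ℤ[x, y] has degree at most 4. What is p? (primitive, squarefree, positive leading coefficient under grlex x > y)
First, the degree is 4 — a generic line meets the curve in up to 4 points.
Next, observable constraints: every point of the x-axis in the box is on the curve.
Finally, the integer polynomial consistent with all of this is the stated p.

2*y^4 + 3*y^3 + 2*x*y - 3*y^2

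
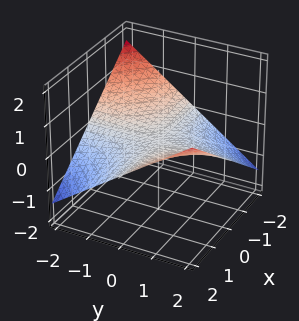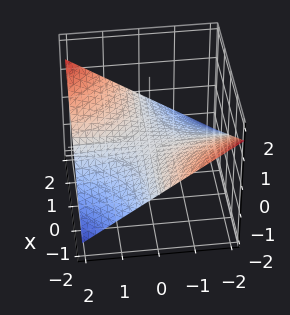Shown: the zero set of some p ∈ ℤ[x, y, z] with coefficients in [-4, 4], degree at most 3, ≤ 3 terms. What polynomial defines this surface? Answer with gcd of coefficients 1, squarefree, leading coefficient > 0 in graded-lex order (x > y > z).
x*y - 3*z

1. deg p = 2. No degree-1 surface has this shape.
2. Reading off the gridlines: the visible y-axis segment lies entirely on the surface; every point of the x-axis in the box is on the surface; one z-axis crossing is at z = 0.
3. Putting this together gives p.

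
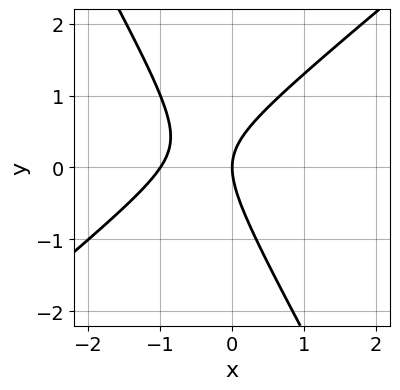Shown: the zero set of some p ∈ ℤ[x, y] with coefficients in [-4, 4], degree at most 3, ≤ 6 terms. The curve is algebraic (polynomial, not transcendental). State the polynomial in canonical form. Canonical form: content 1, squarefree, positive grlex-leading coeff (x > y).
deg p = 2. No degree-1 curve has this shape.
Observable constraints: among the integer gridlines, it crosses the x-axis at x ∈ {-1, 0}; it crosses the y-axis at the gridline y = 0.
These observations pin down the coefficients.

3*x^2 - 2*x*y - 2*y^2 + 3*x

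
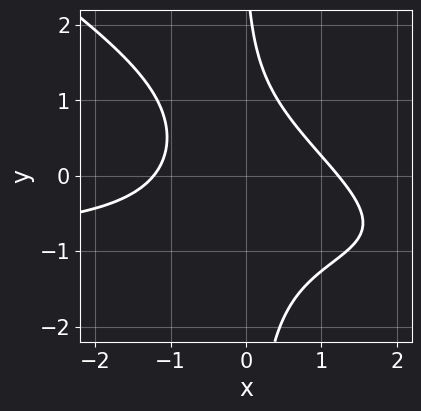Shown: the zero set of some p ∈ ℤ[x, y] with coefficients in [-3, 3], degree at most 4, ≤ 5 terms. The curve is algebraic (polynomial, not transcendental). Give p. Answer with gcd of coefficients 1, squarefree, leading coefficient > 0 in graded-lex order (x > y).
2*x^2*y + 3*x*y^2 + 2*x^2 + y - 3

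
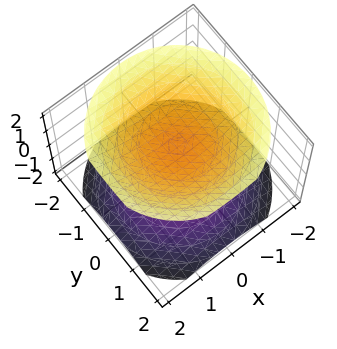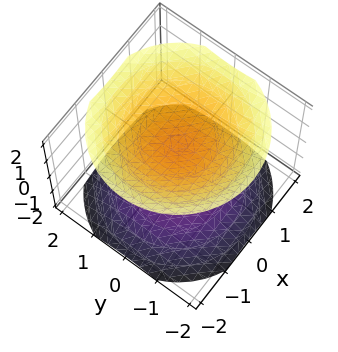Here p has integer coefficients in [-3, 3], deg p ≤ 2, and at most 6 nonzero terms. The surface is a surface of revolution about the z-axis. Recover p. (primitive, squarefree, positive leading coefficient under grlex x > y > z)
(a) The picture has 2 separate pieces.
(b) Degree: no degree-1 surface has this shape, so deg p = 2.
(c) By symmetry, the z-axis is an axis of rotation, so x and y enter only as x² + y².
(d) Checking where it meets the axes: the surface avoids every integer y-axis point in the box; no x-intercept at any integer in the box; among the integer gridlines, it crosses the z-axis at z ∈ {-1, 1}.
(e) Solving for integer coefficients yields p as stated.

2*x^2 + 2*y^2 - 3*z^2 + 3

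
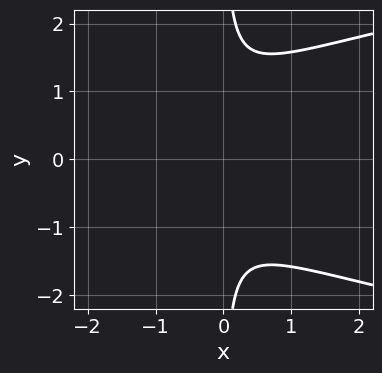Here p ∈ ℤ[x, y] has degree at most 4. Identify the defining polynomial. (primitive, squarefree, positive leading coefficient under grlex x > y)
deg p = 3. The shape is more complex than any degree-2 curve.
Symmetries: it's symmetric under y → −y, forcing even powers of y.
Checking where it meets the axes: it misses every integer gridline on the y-axis; it misses every integer gridline on the x-axis.
Solving for integer coefficients yields p as stated.

2*x*y^2 - 2*x^2 - 2*x - 1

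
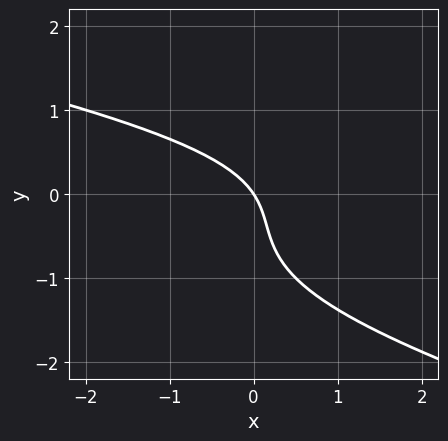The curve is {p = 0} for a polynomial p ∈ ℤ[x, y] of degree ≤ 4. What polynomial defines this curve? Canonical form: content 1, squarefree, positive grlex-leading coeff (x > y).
First, degree: no degree-2 curve has this shape, so deg p = 3.
Then, observable constraints: one y-axis crossing is at y = 0; one x-axis crossing is at x = 0.
Finally, fitting integer coefficients to these (and the overall shape) gives p.

x*y^2 + 3*y^3 + 3*y^2 + 3*x + 2*y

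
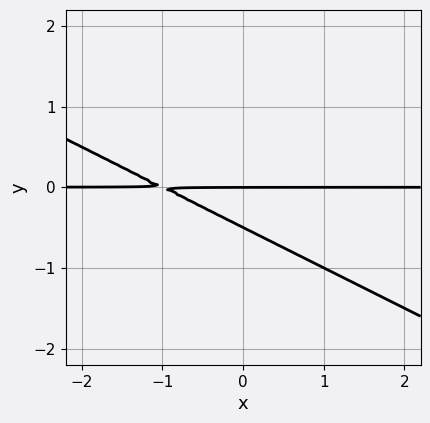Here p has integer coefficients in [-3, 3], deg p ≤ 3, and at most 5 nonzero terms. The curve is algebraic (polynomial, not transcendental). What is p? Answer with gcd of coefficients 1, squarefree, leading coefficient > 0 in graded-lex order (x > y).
x*y + 2*y^2 + y

First, degree: no degree-1 curve has this shape, so deg p = 2.
Then, against the integer gridlines: one y-axis crossing is at y = 0; the visible x-axis segment lies entirely on the curve.
Finally, assembling these constraints gives the stated polynomial.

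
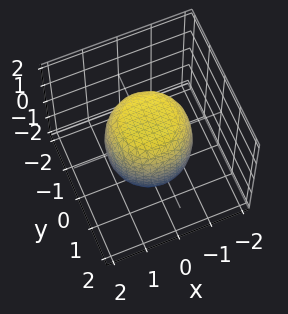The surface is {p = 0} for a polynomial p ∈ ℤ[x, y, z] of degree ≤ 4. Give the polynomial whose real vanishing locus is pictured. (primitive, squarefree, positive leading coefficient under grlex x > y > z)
(a) Degree: a generic line meets the surface in up to 4 points, so deg p = 4.
(b) Symmetries: rotational symmetry about the z-axis ⇒ p depends on x, y only through x² + y².
(c) Checking where it meets the axes: a circular section at z = 0 has radius between 1 and 2.
(d) Putting this together gives p.

2*x^4 + 4*x^2*y^2 + 2*y^4 - x^2 - y^2 + 2*z^2 - 3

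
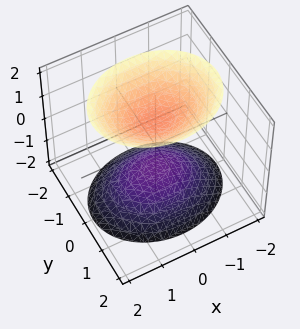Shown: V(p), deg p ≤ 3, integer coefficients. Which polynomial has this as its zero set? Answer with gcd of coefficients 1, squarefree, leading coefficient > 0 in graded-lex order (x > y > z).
2*x^2 + 3*y^2 - 2*z^2 + 2

First, the picture has 2 separate pieces. Treating them together as one polynomial.
Next, the degree is 2 — two separate bowl-shaped sheets opening away from each other; a quadric.
Then, symmetries: mirror symmetry z ↦ −z ⇒ only even powers of z; the x ↦ −x reflection is a symmetry, so x appears only in even powers; the y ↦ −y reflection is a symmetry, so y appears only in even powers.
Then, from the axis intercepts and sections: it misses every integer gridline on the x-axis; no y-intercept at any integer in the box; the z-axis gridline crossings are at z ∈ {-1, 1}.
Finally, fitting integer coefficients to these (and the overall shape) gives p.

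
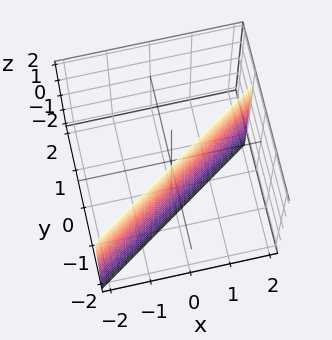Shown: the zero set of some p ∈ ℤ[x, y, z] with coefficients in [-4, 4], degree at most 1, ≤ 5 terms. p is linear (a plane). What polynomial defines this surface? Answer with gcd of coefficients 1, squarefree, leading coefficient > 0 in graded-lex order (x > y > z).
2*x - 3*y - 2

(a) The degree is 1 — every cross-section is a straight line — this is a plane.
(b) Observable constraints: the surface avoids every integer z-axis point in the box; it crosses the x-axis at the gridline x = 1.
(c) Putting this together gives p.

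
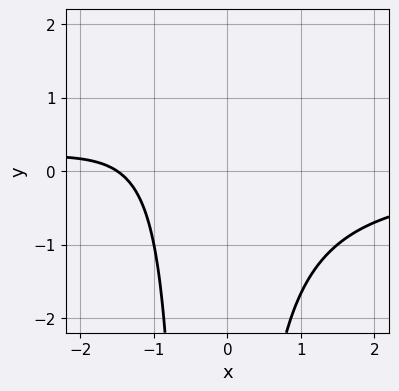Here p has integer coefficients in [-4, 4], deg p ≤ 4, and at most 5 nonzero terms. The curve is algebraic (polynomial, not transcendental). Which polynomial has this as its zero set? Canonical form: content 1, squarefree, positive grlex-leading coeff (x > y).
1. The degree is 3 — the shape is more complex than any degree-2 curve.
2. Checking where it meets the axes: the curve avoids every integer y-axis point in the box.
3. Matching integer coefficients to the picture gives p.

2*x^2*y + x*y + 2*x + 3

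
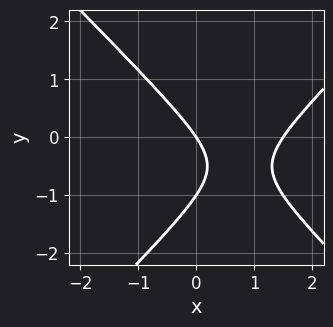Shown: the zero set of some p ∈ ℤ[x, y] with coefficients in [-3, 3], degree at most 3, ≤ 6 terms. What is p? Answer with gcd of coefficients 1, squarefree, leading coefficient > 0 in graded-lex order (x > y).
2*x^2 - 2*y^2 - 3*x - 2*y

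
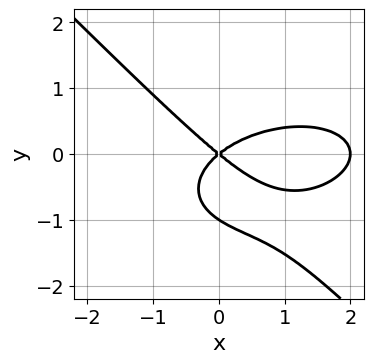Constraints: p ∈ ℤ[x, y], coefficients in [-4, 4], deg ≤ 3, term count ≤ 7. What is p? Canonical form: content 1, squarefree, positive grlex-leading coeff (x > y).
1. Degree: no degree-2 curve has this shape, so deg p = 3.
2. From the visible intercepts: the y-axis gridline crossings are at y ∈ {-1, 0}; among the integer gridlines, it crosses the x-axis at x ∈ {0, 2}.
3. Fitting integer coefficients to these (and the overall shape) gives p.

x^3 + 2*x*y^2 + 3*y^3 - 2*x^2 + 3*y^2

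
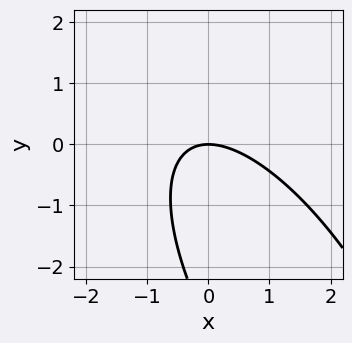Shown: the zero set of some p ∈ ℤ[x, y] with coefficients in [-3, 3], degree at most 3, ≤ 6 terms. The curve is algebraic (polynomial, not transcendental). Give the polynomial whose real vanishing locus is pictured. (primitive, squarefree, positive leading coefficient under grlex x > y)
1. deg p = 2. The shape is more complex than any degree-1 curve.
2. Observable constraints: it meets the x-axis at x = 0 (among the integer gridlines); it crosses the y-axis at the gridline y = 0.
3. Putting this together gives p.

2*x^2 + 2*x*y + y^2 + 3*y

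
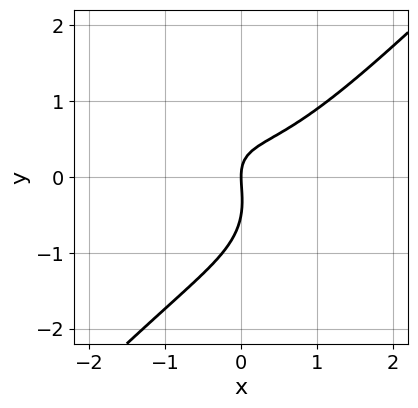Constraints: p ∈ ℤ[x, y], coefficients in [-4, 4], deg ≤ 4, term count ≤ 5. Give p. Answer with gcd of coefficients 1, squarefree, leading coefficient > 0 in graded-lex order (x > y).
2*x^3 - 2*y^3 - 2*x*y - y^2 + 2*x

(a) The degree is 3 — the shape is more complex than any degree-2 curve.
(b) Against the integer gridlines: it meets the x-axis at x = 0 (among the integer gridlines); one y-axis crossing is at y = 0.
(c) Solving for integer coefficients yields p as stated.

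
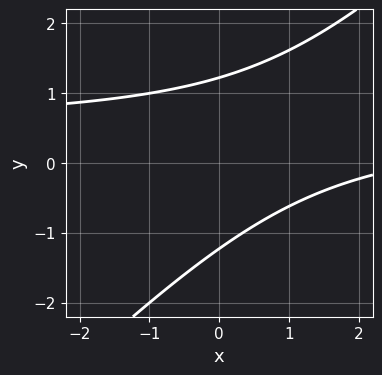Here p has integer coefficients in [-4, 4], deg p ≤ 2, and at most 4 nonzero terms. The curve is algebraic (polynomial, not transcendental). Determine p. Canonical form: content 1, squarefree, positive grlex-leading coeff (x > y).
1. Degree: the shape is more complex than any degree-1 curve, so deg p = 2.
2. Observable constraints: it misses every integer gridline on the x-axis.
3. Matching integer coefficients to the picture gives p.

2*x*y - 2*y^2 - x + 3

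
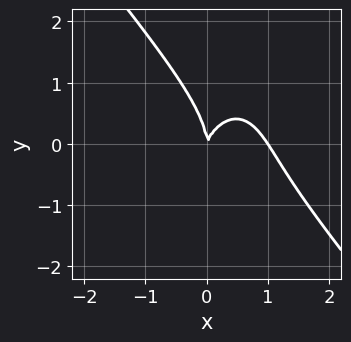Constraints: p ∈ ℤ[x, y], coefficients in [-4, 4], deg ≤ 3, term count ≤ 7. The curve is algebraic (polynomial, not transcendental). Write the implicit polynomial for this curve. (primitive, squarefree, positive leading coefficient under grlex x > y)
3*x^3 + x^2*y + y^3 - 3*x^2 + x*y

The degree is 3 — no degree-2 curve has this shape.
Against the integer gridlines: it meets the y-axis at y = 0 (among the integer gridlines); among the integer gridlines, it crosses the x-axis at x ∈ {0, 1}.
The integer polynomial consistent with all of this is the stated p.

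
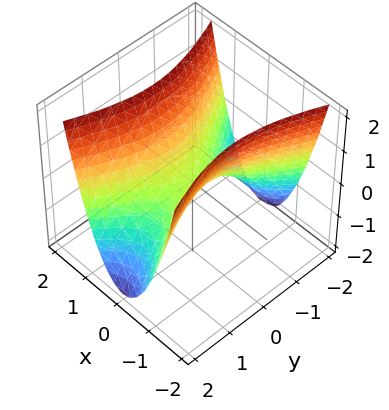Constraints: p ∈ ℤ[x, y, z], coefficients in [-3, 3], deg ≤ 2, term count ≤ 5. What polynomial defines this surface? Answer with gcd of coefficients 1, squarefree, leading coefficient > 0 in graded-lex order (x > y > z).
3*x^2 - y^2 - 2*z

(a) deg p = 2. A saddle surface; a quadric.
(b) Symmetries: it's symmetric under x → −x, forcing even powers of x; mirror symmetry y ↦ −y ⇒ only even powers of y.
(c) Against the integer gridlines: it meets the z-axis at z = 0 (among the integer gridlines); it crosses the y-axis at the gridline y = 0.
(d) Putting this together gives p.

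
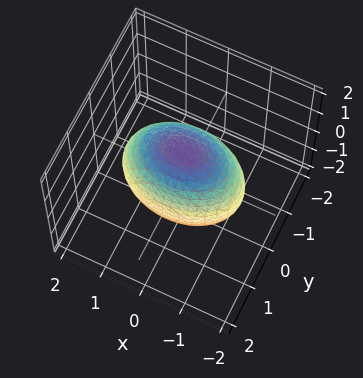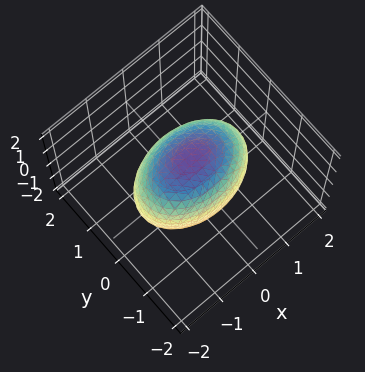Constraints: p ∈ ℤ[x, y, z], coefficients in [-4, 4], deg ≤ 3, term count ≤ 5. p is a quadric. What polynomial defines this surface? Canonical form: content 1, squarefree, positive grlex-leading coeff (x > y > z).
x^2 + 2*y^2 + z^2 - 2

(a) deg p = 2. A closed, bounded, convex surface; a quadric.
(b) Symmetries: the z ↦ −z reflection is a symmetry, so z appears only in even powers; mirror symmetry y ↦ −y ⇒ only even powers of y; mirror symmetry x ↦ −x ⇒ only even powers of x.
(c) From the axis intercepts and sections: the y-axis gridline crossings are at y ∈ {-1, 1}.
(d) Matching integer coefficients to the picture gives p.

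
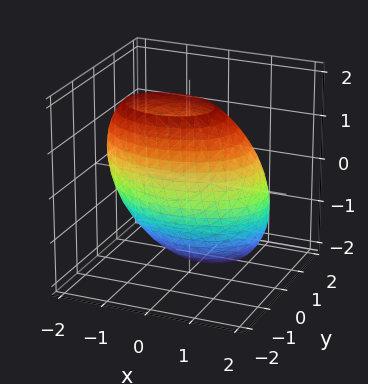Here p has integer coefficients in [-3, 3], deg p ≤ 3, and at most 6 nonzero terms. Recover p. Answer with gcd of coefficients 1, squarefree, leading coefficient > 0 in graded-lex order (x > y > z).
x^2 + 2*y^2 + 2*y*z + z^2 - 3

deg p = 2.
Matching integer coefficients to the picture gives p.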